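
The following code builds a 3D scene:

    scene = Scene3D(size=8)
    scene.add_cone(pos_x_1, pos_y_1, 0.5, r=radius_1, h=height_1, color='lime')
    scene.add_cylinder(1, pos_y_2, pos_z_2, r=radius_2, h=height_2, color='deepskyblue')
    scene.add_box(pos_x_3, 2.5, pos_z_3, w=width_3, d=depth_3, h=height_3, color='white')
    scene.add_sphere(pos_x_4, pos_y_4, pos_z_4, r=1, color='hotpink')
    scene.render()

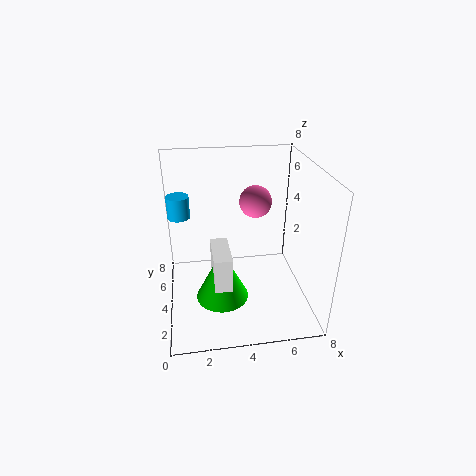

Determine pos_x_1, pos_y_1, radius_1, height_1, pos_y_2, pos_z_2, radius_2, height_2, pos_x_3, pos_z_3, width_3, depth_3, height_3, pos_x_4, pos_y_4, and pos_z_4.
pos_x_1 = 3
pos_y_1 = 3.5
radius_1 = 1.5
height_1 = 3
pos_y_2 = 2
pos_z_2 = 6.5
radius_2 = 0.5
height_2 = 1
pos_x_3 = 2.5
pos_z_3 = 1.5
width_3 = 1
depth_3 = 2.5
height_3 = 2
pos_x_4 = 5.5
pos_y_4 = 6.5
pos_z_4 = 5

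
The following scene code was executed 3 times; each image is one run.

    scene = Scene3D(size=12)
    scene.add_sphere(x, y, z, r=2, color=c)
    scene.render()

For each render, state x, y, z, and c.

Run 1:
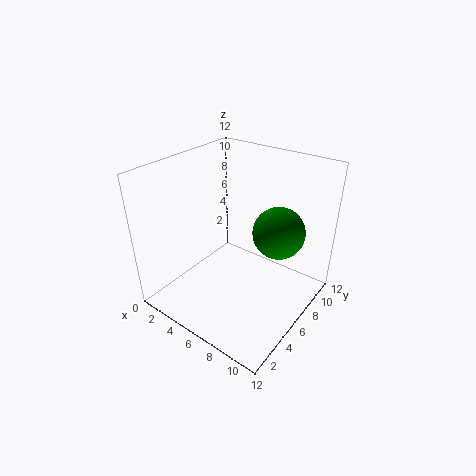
x = 9.5, y = 6.5, z = 7.5, c = 'green'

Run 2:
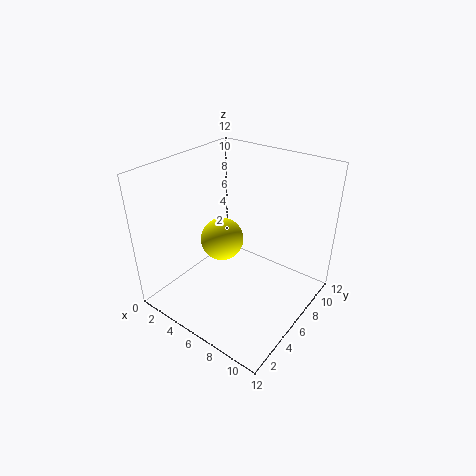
x = 3, y = 7.5, z = 4, c = 'yellow'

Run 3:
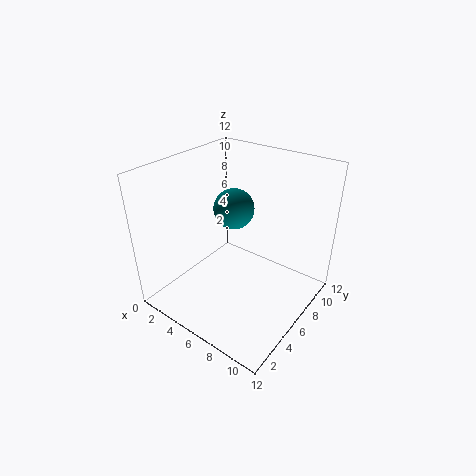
x = 2.5, y = 10, z = 6, c = 'teal'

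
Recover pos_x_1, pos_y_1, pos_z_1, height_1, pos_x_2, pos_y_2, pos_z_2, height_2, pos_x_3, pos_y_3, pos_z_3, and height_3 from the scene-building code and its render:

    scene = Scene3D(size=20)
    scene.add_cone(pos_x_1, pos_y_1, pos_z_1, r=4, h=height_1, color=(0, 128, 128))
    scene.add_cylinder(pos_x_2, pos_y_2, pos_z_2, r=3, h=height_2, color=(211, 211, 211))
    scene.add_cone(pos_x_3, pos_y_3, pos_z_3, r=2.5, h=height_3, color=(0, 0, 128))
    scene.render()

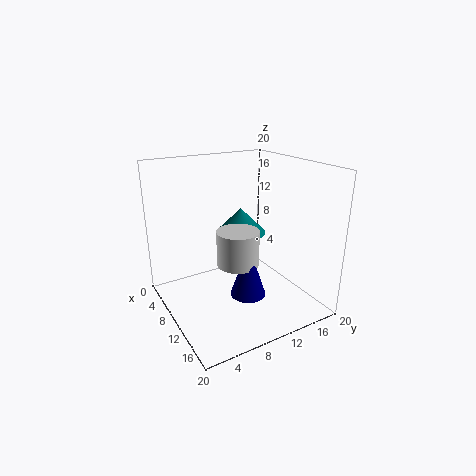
pos_x_1 = 4; pos_y_1 = 14; pos_z_1 = 8; height_1 = 4; pos_x_2 = 10; pos_y_2 = 10; pos_z_2 = 6; height_2 = 5; pos_x_3 = 12; pos_y_3 = 10.5; pos_z_3 = 2; height_3 = 7.5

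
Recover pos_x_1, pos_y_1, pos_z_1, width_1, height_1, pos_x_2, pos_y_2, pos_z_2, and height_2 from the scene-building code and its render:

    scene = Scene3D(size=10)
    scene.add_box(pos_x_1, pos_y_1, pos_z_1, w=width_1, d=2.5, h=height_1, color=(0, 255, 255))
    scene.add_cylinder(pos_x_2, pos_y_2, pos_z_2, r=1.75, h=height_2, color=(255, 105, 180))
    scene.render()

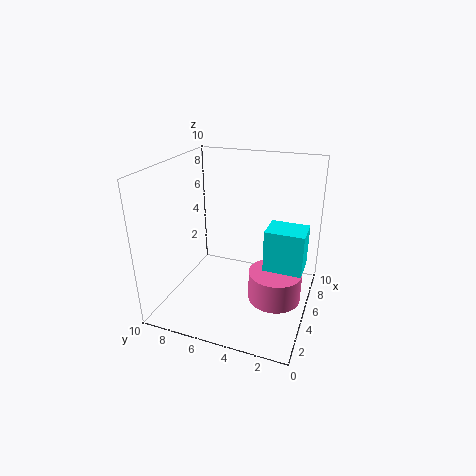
pos_x_1 = 3.5
pos_y_1 = 0.25
pos_z_1 = 3.75
width_1 = 2
height_1 = 2.75
pos_x_2 = 4
pos_y_2 = 2
pos_z_2 = 1.5
height_2 = 2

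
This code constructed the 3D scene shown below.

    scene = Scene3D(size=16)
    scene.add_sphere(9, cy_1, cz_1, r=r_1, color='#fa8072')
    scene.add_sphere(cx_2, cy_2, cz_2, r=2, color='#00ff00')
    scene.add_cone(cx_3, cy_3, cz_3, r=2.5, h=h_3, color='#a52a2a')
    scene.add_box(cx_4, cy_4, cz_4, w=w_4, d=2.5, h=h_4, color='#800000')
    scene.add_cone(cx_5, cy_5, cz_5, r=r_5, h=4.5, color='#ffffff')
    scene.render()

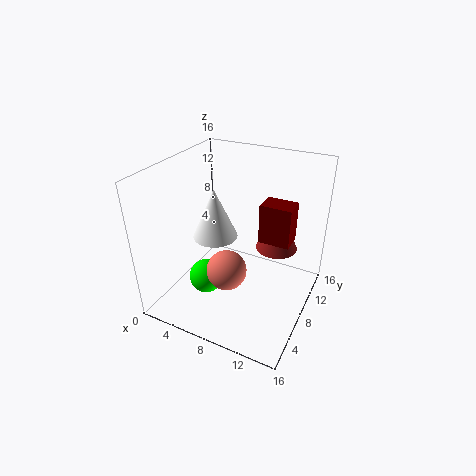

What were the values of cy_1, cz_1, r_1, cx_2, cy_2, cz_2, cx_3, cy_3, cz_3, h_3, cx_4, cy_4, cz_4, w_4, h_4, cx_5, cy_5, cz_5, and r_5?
cy_1 = 3.5
cz_1 = 7
r_1 = 2
cx_2 = 4.5
cy_2 = 6.5
cz_2 = 2.5
cx_3 = 11
cy_3 = 12.5
cz_3 = 5
h_3 = 5.5
cx_4 = 10
cy_4 = 9
cz_4 = 7.5
w_4 = 3.5
h_4 = 4.5
cx_5 = 8.5
cy_5 = 2.5
cz_5 = 11.5
r_5 = 2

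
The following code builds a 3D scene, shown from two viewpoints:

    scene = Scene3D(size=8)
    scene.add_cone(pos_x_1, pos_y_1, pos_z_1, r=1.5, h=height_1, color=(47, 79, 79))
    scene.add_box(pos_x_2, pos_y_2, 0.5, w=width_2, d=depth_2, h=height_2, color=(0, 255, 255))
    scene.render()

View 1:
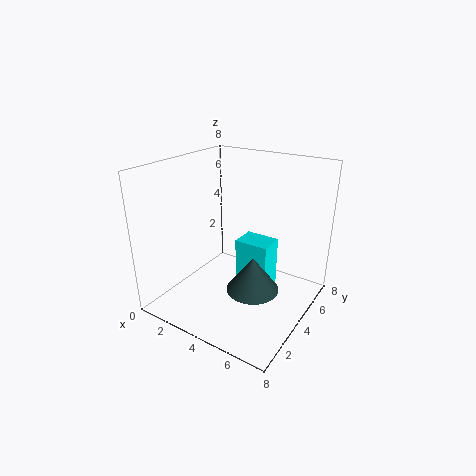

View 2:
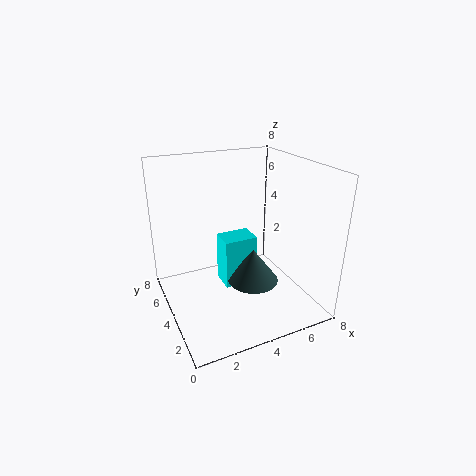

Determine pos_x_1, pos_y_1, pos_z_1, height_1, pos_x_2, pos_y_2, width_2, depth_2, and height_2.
pos_x_1 = 5
pos_y_1 = 4
pos_z_1 = 1
height_1 = 2
pos_x_2 = 3.5
pos_y_2 = 4.5
width_2 = 2
depth_2 = 1.5
height_2 = 3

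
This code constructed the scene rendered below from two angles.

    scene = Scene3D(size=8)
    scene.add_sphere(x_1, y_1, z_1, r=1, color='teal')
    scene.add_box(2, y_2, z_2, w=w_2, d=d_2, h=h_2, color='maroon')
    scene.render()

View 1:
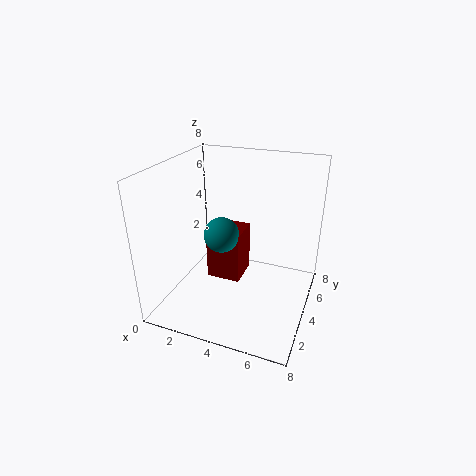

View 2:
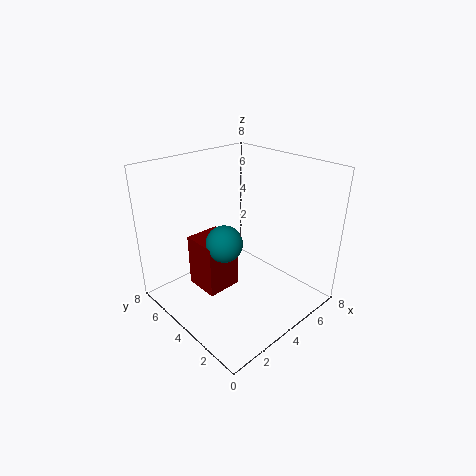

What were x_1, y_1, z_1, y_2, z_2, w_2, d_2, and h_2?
x_1 = 3
y_1 = 4
z_1 = 4
y_2 = 4
z_2 = 1
w_2 = 2
d_2 = 2
h_2 = 3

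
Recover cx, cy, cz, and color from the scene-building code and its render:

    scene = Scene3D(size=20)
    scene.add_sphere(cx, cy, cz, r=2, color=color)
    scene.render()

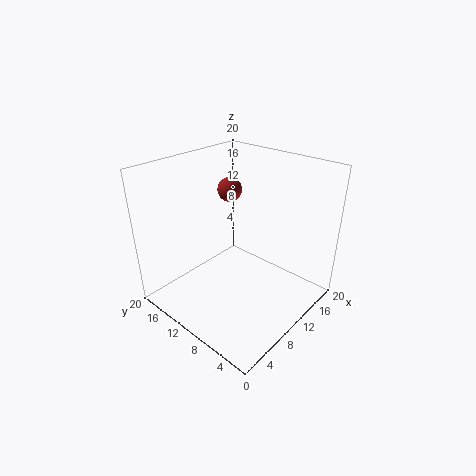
cx = 17; cy = 18; cz = 13; color = 'brown'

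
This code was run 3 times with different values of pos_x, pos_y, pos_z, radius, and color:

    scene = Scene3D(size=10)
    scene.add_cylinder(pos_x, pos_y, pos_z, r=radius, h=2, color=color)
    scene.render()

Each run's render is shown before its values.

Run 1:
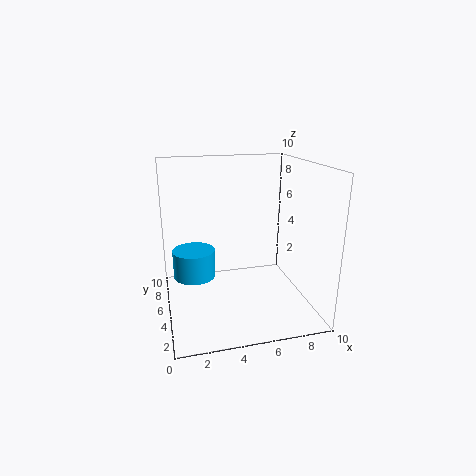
pos_x = 2, pos_y = 6, pos_z = 2, radius = 1.5, color = 'deepskyblue'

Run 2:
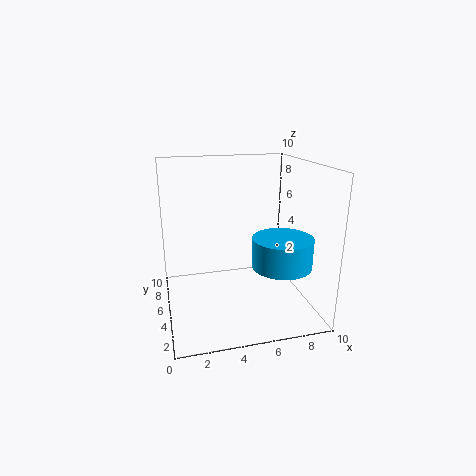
pos_x = 7.5, pos_y = 3, pos_z = 3.5, radius = 2, color = 'deepskyblue'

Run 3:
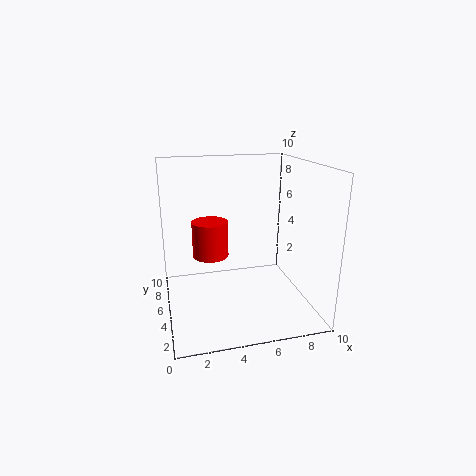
pos_x = 2.5, pos_y = 1.5, pos_z = 5.5, radius = 1, color = 'red'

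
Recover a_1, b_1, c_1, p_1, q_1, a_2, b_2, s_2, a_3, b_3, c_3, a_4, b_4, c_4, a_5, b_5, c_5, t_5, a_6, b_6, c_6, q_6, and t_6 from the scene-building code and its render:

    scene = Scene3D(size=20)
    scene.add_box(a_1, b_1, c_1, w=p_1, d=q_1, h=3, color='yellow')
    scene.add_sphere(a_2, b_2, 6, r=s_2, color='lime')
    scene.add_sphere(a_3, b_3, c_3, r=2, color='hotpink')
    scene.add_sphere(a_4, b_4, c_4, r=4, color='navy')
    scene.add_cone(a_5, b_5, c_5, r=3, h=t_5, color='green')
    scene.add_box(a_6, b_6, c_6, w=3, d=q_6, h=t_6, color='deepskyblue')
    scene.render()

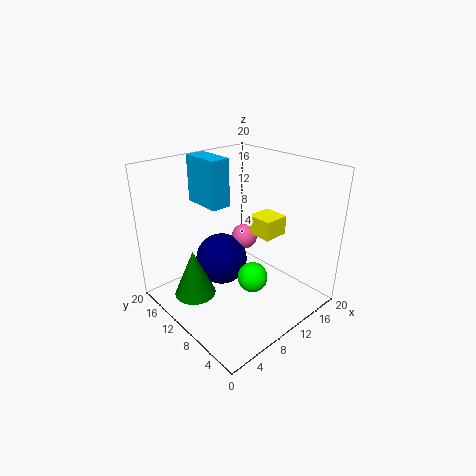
a_1 = 15; b_1 = 9; c_1 = 8; p_1 = 4; q_1 = 4; a_2 = 9; b_2 = 6; s_2 = 2; a_3 = 15; b_3 = 14; c_3 = 7; a_4 = 11; b_4 = 15; c_4 = 4; a_5 = 5; b_5 = 14; c_5 = 1; t_5 = 7; a_6 = 9; b_6 = 14; c_6 = 13; q_6 = 6; t_6 = 7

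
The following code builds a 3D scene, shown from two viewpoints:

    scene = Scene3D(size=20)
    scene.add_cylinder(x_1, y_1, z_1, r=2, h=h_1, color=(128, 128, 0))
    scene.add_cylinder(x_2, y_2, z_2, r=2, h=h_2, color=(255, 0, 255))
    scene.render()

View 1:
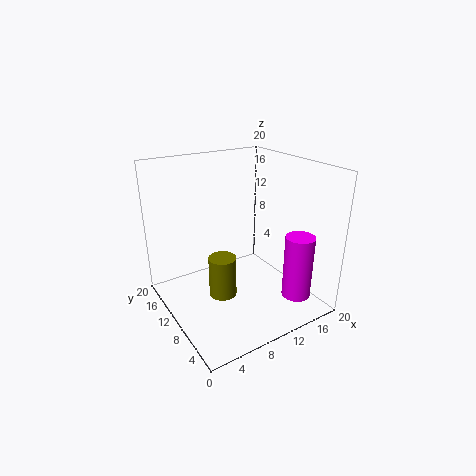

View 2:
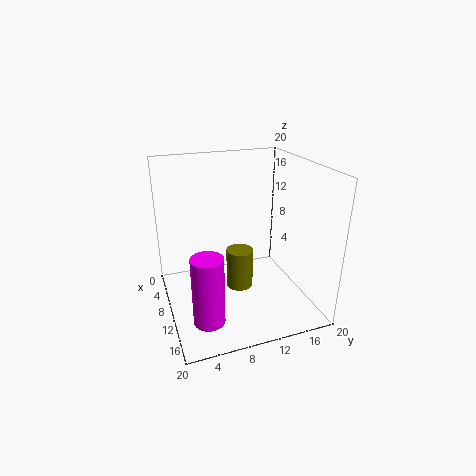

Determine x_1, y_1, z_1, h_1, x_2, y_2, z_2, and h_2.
x_1 = 8, y_1 = 11, z_1 = 1, h_1 = 6, x_2 = 16, y_2 = 4, z_2 = 2, h_2 = 9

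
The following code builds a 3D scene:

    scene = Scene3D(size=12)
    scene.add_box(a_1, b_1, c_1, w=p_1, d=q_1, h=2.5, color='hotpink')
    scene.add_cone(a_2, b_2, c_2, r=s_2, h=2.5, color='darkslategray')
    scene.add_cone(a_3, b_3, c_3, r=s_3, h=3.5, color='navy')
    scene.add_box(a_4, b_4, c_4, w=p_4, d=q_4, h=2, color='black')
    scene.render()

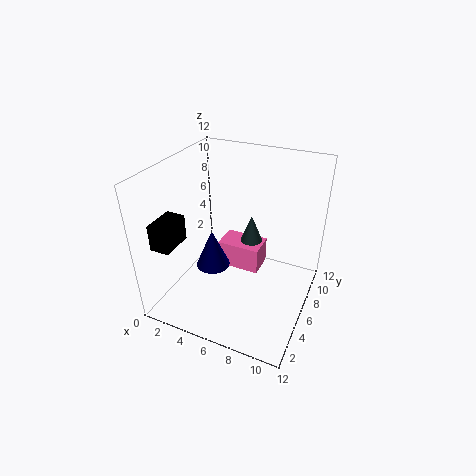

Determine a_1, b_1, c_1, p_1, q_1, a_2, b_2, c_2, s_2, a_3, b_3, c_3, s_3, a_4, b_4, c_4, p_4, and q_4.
a_1 = 3
b_1 = 8
c_1 = 1
p_1 = 4
q_1 = 2.5
a_2 = 6
b_2 = 9
c_2 = 4
s_2 = 1
a_3 = 3.5
b_3 = 6
c_3 = 2.5
s_3 = 1.5
a_4 = 1.5
b_4 = 0.5
c_4 = 7
p_4 = 1.5
q_4 = 2.5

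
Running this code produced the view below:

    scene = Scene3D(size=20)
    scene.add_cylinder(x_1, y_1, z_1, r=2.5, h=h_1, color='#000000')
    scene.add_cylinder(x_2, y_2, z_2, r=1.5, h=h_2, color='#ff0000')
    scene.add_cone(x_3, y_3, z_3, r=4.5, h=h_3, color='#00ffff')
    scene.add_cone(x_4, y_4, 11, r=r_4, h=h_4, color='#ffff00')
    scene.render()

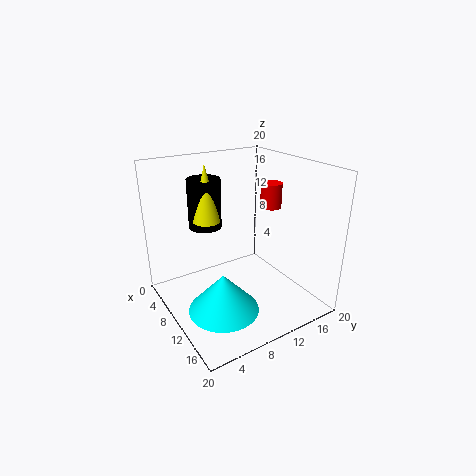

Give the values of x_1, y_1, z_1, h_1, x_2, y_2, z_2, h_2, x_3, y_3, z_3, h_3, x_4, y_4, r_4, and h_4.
x_1 = 3; y_1 = 8.5; z_1 = 9.5; h_1 = 7.5; x_2 = 10; y_2 = 15.5; z_2 = 13.5; h_2 = 3.5; x_3 = 14.5; y_3 = 5; z_3 = 3; h_3 = 5; x_4 = 4.5; y_4 = 8; r_4 = 2; h_4 = 8.5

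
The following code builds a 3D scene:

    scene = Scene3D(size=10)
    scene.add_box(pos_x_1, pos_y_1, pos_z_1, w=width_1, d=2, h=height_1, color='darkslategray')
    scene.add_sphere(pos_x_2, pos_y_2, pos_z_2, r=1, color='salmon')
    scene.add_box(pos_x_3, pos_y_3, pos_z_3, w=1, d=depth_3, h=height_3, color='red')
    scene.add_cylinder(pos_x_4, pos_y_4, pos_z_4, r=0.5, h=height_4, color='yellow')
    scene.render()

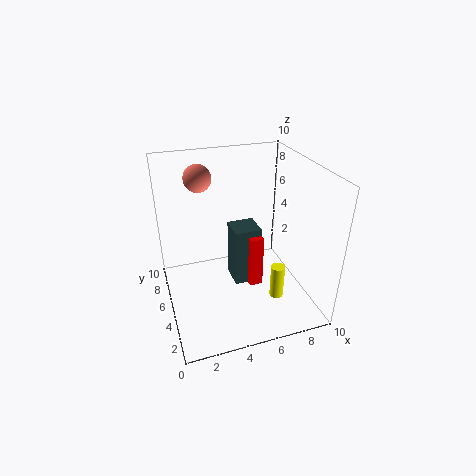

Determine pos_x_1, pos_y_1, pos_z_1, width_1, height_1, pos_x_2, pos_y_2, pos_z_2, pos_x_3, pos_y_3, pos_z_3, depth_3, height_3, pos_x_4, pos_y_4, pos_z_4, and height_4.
pos_x_1 = 5; pos_y_1 = 5.5; pos_z_1 = 0.5; width_1 = 2; height_1 = 4.5; pos_x_2 = 3; pos_y_2 = 8; pos_z_2 = 8.5; pos_x_3 = 6; pos_y_3 = 5; pos_z_3 = 0.5; depth_3 = 2.5; height_3 = 4; pos_x_4 = 7.5; pos_y_4 = 3.5; pos_z_4 = 0.5; height_4 = 2.5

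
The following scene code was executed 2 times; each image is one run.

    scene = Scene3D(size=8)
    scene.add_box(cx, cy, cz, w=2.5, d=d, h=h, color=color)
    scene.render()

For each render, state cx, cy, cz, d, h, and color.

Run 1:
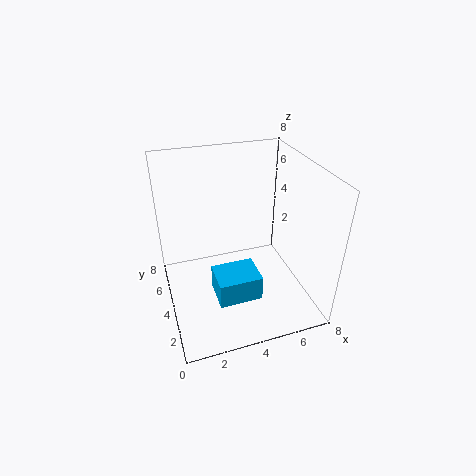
cx = 2.5; cy = 2.5; cz = 0.5; d = 2; h = 1.5; color = 'deepskyblue'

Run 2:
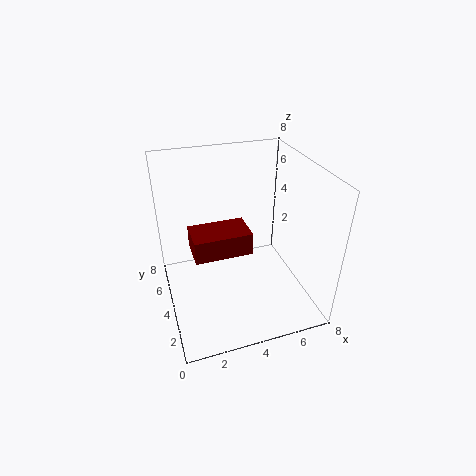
cx = 1; cy = 0.5; cz = 5.5; d = 1.5; h = 1; color = 'maroon'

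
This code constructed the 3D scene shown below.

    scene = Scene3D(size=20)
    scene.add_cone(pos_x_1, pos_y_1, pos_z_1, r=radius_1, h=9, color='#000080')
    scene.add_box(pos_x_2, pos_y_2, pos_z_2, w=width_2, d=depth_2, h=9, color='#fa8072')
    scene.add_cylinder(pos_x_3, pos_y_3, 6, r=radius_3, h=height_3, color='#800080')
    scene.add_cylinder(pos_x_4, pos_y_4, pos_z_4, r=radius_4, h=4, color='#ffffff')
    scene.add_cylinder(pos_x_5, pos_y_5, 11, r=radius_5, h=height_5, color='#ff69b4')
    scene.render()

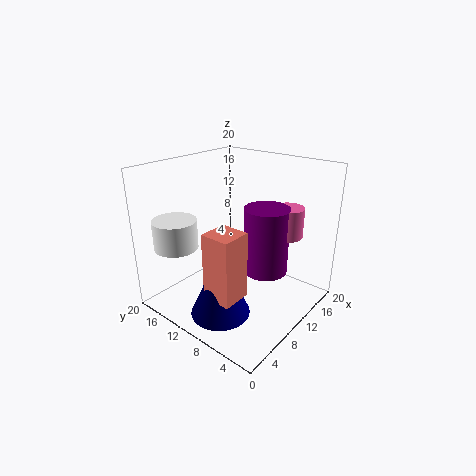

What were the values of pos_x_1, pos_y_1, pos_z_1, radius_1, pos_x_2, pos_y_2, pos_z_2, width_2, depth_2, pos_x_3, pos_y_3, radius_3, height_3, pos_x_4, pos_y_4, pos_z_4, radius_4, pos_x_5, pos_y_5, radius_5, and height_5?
pos_x_1 = 5, pos_y_1 = 9, pos_z_1 = 1, radius_1 = 4, pos_x_2 = 3, pos_y_2 = 6, pos_z_2 = 4, width_2 = 4, depth_2 = 4, pos_x_3 = 11, pos_y_3 = 6, radius_3 = 3, height_3 = 9, pos_x_4 = 4, pos_y_4 = 16, pos_z_4 = 9, radius_4 = 3, pos_x_5 = 13, pos_y_5 = 4, radius_5 = 2, height_5 = 4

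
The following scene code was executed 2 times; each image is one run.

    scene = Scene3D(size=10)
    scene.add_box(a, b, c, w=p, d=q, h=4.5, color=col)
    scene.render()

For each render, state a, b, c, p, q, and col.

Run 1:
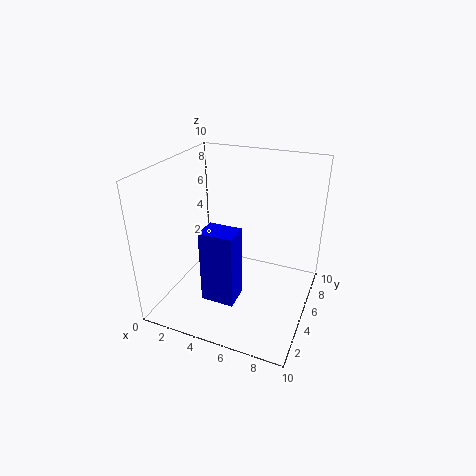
a = 4.5
b = 0.5
c = 3
p = 2
q = 1.5
col = 'blue'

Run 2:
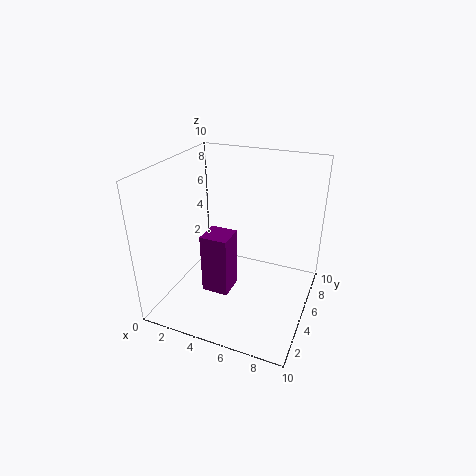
a = 2.5
b = 4
c = 0.5
p = 2
q = 2
col = 'purple'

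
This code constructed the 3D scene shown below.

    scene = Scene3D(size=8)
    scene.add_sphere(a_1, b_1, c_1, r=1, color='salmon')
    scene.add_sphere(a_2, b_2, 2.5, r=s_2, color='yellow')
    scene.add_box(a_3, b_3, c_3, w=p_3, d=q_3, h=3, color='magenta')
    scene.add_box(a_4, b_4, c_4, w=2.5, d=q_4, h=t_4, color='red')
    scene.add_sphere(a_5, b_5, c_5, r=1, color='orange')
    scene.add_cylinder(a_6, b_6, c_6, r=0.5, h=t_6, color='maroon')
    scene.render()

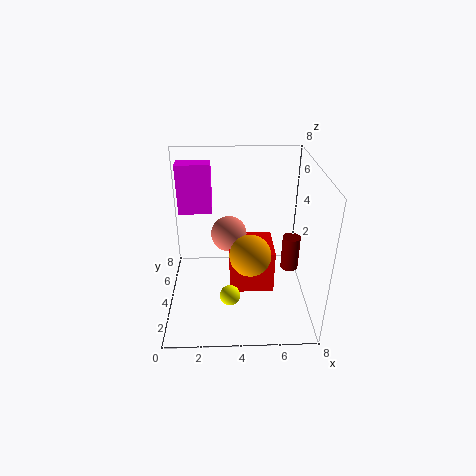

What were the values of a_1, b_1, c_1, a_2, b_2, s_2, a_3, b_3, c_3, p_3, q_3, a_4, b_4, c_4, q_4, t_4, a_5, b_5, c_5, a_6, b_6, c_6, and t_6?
a_1 = 3.5; b_1 = 4.5; c_1 = 4; a_2 = 3.5; b_2 = 1; s_2 = 0.5; a_3 = 0.5; b_3 = 6; c_3 = 4.5; p_3 = 2; q_3 = 1; a_4 = 3.5; b_4 = 3; c_4 = 1; q_4 = 2.5; t_4 = 2.5; a_5 = 4.5; b_5 = 1.5; c_5 = 4.5; a_6 = 7; b_6 = 4; c_6 = 2; t_6 = 2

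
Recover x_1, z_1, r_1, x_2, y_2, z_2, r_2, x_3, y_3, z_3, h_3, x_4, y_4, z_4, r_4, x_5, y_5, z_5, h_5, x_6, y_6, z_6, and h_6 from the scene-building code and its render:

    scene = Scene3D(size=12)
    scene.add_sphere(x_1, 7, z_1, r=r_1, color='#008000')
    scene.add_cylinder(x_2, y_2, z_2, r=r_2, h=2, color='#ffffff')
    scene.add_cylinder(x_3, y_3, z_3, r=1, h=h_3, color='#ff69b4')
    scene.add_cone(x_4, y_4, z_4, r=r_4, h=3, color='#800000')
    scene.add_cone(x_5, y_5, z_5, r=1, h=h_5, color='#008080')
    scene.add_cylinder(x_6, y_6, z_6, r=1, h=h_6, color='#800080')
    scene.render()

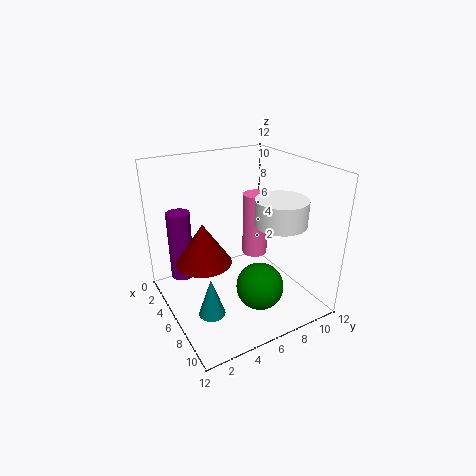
x_1 = 8
z_1 = 2
r_1 = 2
x_2 = 9
y_2 = 8
z_2 = 8
r_2 = 2
x_3 = 7
y_3 = 7
z_3 = 5
h_3 = 5
x_4 = 8
y_4 = 2
z_4 = 6
r_4 = 2
x_5 = 9
y_5 = 2
z_5 = 2
h_5 = 3
x_6 = 3
y_6 = 2
z_6 = 2
h_6 = 6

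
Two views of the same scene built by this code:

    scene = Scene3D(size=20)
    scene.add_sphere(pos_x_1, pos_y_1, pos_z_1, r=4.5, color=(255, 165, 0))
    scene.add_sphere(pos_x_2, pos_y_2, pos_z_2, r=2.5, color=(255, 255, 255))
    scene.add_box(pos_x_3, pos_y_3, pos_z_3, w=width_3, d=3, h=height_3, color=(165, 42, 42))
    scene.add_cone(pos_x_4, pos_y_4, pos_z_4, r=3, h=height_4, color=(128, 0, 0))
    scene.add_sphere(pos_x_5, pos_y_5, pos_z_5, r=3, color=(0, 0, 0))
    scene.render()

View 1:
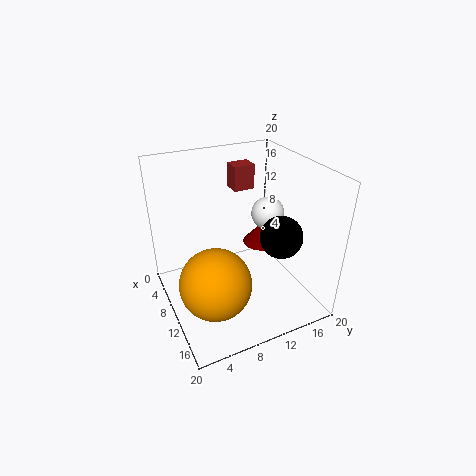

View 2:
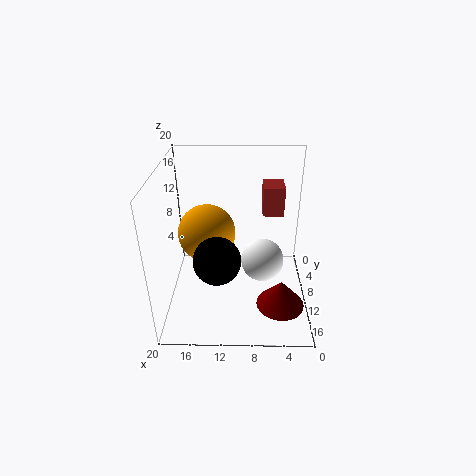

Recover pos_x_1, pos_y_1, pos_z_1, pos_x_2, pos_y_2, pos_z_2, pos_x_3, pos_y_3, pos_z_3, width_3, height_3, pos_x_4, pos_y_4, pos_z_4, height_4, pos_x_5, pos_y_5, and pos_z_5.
pos_x_1 = 15, pos_y_1 = 4.5, pos_z_1 = 7.5, pos_x_2 = 7, pos_y_2 = 16.5, pos_z_2 = 11, pos_x_3 = 4.5, pos_y_3 = 11, pos_z_3 = 15.5, width_3 = 2.5, height_3 = 3.5, pos_x_4 = 4.5, pos_y_4 = 17, pos_z_4 = 4.5, height_4 = 3.5, pos_x_5 = 12.5, pos_y_5 = 15.5, pos_z_5 = 10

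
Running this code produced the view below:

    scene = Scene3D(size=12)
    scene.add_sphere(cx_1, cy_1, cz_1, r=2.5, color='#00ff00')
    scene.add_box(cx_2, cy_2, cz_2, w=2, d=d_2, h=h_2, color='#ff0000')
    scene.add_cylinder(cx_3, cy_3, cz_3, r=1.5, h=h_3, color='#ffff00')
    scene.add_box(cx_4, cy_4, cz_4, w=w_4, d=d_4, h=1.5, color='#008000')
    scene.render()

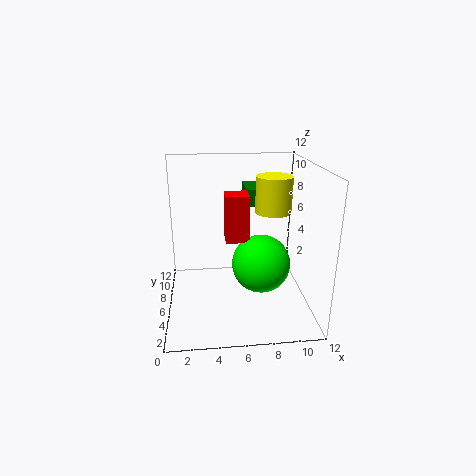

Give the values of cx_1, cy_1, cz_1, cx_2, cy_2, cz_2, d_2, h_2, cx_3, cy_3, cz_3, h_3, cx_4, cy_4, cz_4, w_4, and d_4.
cx_1 = 8; cy_1 = 6; cz_1 = 3.5; cx_2 = 5; cy_2 = 6; cz_2 = 5.5; d_2 = 2; h_2 = 4; cx_3 = 9; cy_3 = 6.5; cz_3 = 8; h_3 = 3; cx_4 = 7; cy_4 = 8; cz_4 = 8; w_4 = 2; d_4 = 3.5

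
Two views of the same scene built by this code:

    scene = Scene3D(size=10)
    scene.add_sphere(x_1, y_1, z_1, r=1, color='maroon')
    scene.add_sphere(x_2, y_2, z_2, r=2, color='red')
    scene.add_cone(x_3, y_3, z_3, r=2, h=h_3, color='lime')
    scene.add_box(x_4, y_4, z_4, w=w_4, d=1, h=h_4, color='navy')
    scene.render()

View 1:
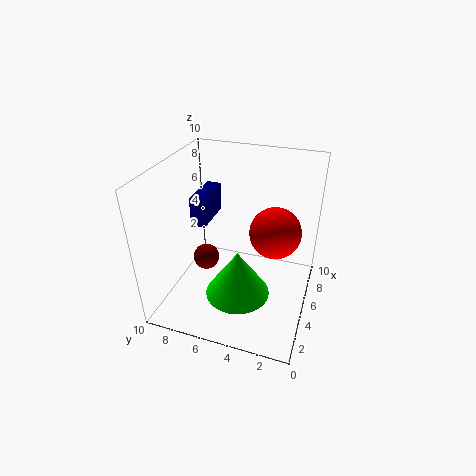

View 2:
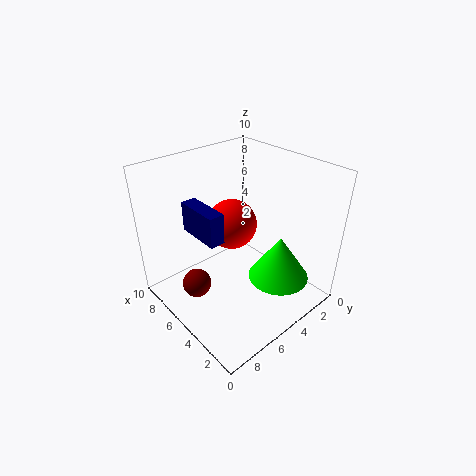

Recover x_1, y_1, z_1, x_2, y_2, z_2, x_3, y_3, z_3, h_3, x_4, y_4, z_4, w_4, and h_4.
x_1 = 6; y_1 = 8; z_1 = 2; x_2 = 8; y_2 = 3; z_2 = 4; x_3 = 2; y_3 = 4; z_3 = 3; h_3 = 3; x_4 = 4; y_4 = 7; z_4 = 6; w_4 = 3; h_4 = 2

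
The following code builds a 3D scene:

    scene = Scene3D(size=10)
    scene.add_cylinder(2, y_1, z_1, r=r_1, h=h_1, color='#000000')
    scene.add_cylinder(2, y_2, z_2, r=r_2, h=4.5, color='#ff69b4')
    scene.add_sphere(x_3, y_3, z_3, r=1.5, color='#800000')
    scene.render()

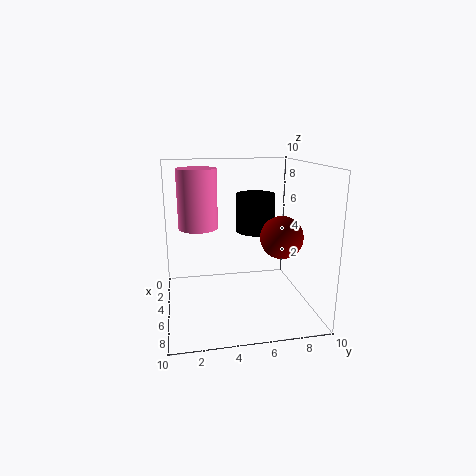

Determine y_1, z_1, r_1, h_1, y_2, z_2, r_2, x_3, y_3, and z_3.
y_1 = 7; z_1 = 4.5; r_1 = 1.5; h_1 = 3; y_2 = 2.5; z_2 = 5; r_2 = 1.5; x_3 = 5.5; y_3 = 8; z_3 = 5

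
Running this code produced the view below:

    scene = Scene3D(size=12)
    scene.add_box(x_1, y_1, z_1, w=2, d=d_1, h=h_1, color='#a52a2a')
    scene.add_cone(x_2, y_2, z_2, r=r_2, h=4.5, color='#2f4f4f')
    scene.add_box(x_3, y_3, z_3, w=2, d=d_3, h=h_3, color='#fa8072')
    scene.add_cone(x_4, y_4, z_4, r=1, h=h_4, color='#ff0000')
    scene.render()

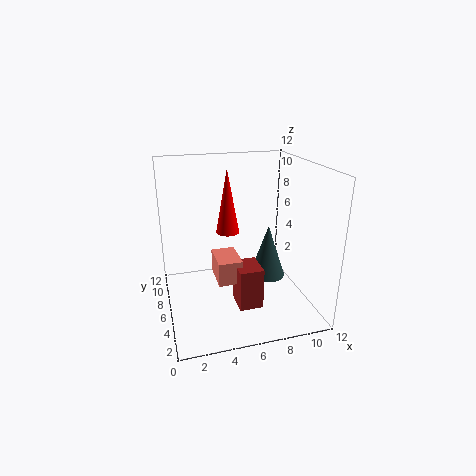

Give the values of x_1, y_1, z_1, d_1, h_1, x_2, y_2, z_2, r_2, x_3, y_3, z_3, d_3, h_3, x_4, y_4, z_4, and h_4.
x_1 = 5.5; y_1 = 3.5; z_1 = 0.5; d_1 = 2.5; h_1 = 3.5; x_2 = 8.5; y_2 = 5.5; z_2 = 2.5; r_2 = 1.5; x_3 = 4; y_3 = 4.5; z_3 = 2.5; d_3 = 3; h_3 = 2; x_4 = 5.5; y_4 = 7.5; z_4 = 6; h_4 = 5.5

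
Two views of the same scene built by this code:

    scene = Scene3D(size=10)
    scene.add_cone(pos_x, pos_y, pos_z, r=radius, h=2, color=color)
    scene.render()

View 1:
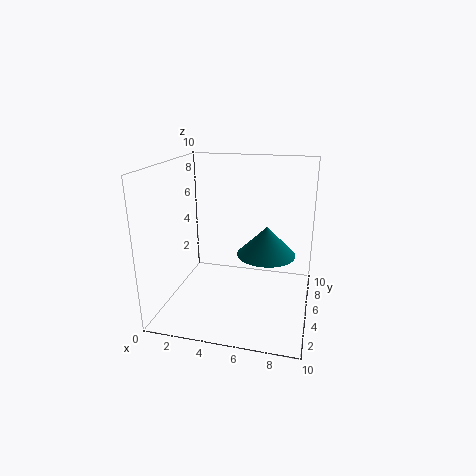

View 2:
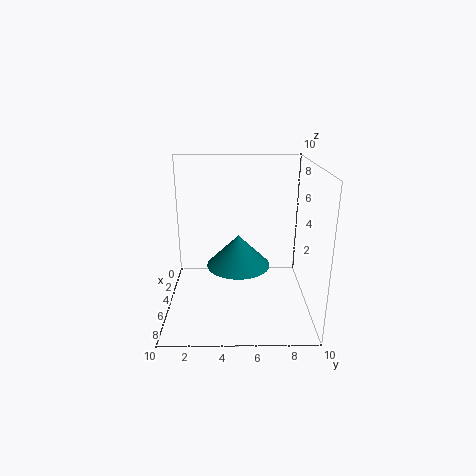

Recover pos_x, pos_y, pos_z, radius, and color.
pos_x = 7; pos_y = 5; pos_z = 4; radius = 2; color = 'teal'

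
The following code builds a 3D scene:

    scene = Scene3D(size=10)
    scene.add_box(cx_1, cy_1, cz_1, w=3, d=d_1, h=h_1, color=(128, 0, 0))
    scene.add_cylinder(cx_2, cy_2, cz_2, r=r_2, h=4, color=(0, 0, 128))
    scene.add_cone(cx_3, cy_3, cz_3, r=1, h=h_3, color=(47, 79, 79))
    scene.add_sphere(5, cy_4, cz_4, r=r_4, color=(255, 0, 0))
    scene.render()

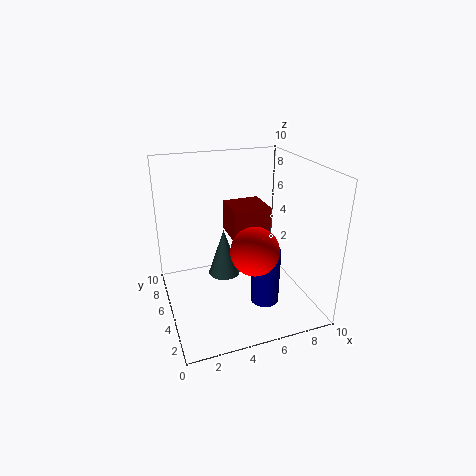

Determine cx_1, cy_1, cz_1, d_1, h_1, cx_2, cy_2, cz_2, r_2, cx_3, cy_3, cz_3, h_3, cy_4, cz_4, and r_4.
cx_1 = 5.5
cy_1 = 7
cz_1 = 3.5
d_1 = 3
h_1 = 2.5
cx_2 = 6.5
cy_2 = 3.5
cz_2 = 0.5
r_2 = 1
cx_3 = 3.5
cy_3 = 3.5
cz_3 = 3.5
h_3 = 3
cy_4 = 2
cz_4 = 5.5
r_4 = 1.5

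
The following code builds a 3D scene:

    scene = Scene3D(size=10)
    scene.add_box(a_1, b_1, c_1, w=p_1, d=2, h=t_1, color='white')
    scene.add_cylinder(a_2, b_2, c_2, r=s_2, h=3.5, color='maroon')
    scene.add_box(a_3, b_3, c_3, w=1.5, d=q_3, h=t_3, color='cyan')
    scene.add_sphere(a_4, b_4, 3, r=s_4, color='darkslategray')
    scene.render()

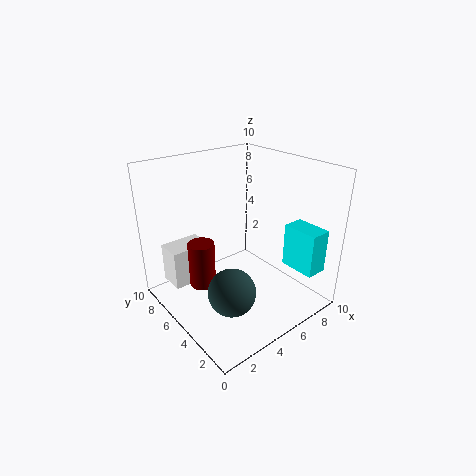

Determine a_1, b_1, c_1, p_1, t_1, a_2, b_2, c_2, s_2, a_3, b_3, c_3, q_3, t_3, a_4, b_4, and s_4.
a_1 = 1.5, b_1 = 8, c_1 = 0.5, p_1 = 3, t_1 = 3, a_2 = 3.5, b_2 = 7.5, c_2 = 0.5, s_2 = 1, a_3 = 7.5, b_3 = 0.5, c_3 = 3, q_3 = 2.5, t_3 = 3, a_4 = 2.5, b_4 = 2.5, s_4 = 1.5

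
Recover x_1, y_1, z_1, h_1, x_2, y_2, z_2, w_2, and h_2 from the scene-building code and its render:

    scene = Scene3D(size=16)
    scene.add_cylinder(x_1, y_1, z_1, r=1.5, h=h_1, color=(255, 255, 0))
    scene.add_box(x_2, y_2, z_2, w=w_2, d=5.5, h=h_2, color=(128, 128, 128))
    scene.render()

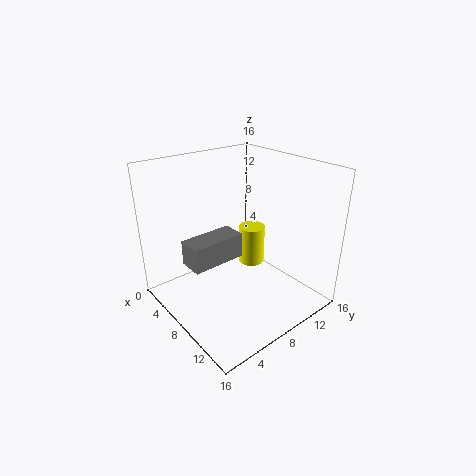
x_1 = 7.5, y_1 = 10.5, z_1 = 4, h_1 = 4.5, x_2 = 8, y_2 = 1, z_2 = 7.5, w_2 = 2.5, h_2 = 2.5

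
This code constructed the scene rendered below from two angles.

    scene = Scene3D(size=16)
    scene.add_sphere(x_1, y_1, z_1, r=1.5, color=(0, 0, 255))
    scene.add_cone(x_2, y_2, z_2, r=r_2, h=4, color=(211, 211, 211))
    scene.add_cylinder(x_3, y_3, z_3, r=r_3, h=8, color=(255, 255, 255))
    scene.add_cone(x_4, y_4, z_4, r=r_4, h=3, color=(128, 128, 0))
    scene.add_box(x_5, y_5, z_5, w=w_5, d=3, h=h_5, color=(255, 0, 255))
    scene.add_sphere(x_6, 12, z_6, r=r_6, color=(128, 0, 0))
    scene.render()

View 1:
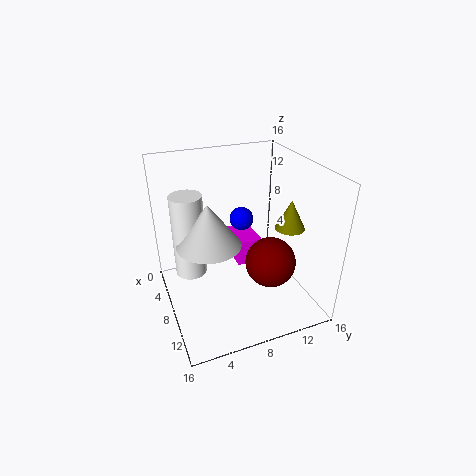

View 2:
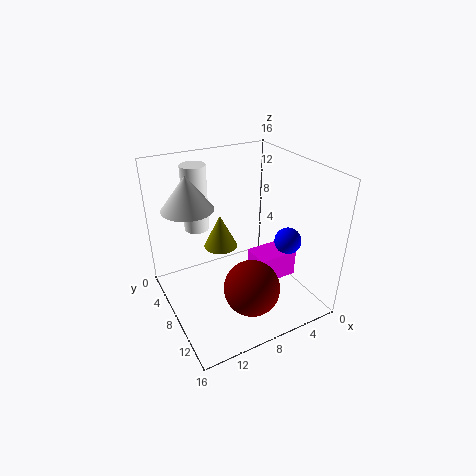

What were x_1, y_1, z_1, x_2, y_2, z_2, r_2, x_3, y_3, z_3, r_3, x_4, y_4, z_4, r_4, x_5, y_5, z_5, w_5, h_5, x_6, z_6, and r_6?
x_1 = 3; y_1 = 10.5; z_1 = 7.5; x_2 = 12; y_2 = 3.5; z_2 = 10.5; r_2 = 3; x_3 = 10.5; y_3 = 2; z_3 = 7; r_3 = 1.5; x_4 = 12; y_4 = 12; z_4 = 10.5; r_4 = 1.5; x_5 = 2.5; y_5 = 8.5; z_5 = 3.5; w_5 = 4.5; h_5 = 3; x_6 = 8.5; z_6 = 4; r_6 = 3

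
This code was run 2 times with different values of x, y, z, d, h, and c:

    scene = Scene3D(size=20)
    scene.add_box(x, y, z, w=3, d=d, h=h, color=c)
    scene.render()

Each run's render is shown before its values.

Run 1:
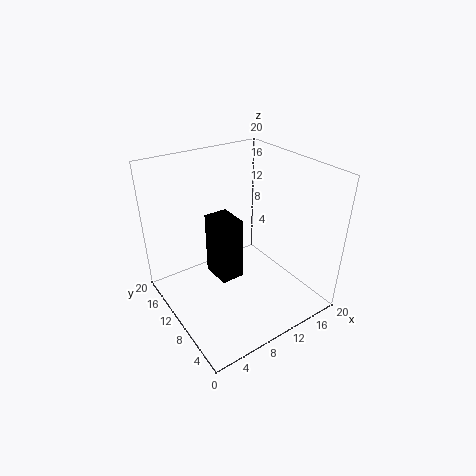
x = 5
y = 6
z = 7
d = 4
h = 8
c = 'black'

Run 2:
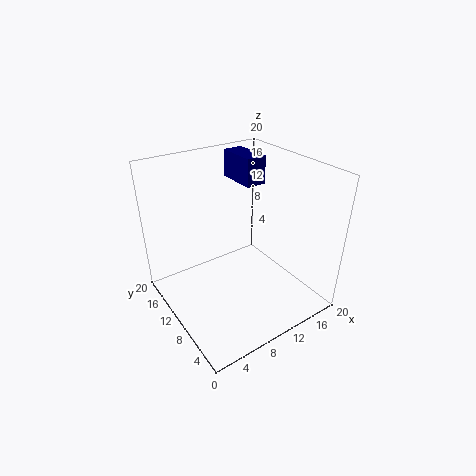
x = 13
y = 12
z = 16
d = 6
h = 4
c = 'navy'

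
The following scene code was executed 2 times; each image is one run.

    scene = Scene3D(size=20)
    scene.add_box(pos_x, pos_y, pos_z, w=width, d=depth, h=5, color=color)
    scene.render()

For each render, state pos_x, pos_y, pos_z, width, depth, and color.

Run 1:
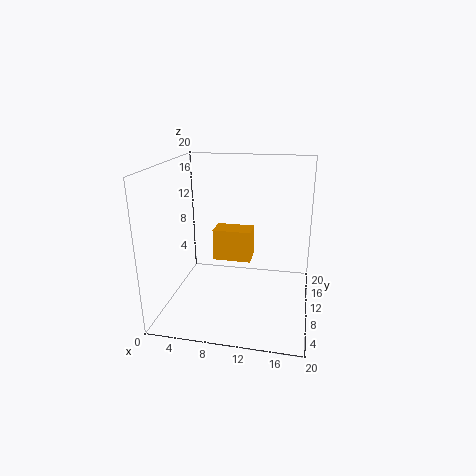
pos_x = 5; pos_y = 14.5; pos_z = 4; width = 6; depth = 3.5; color = 'orange'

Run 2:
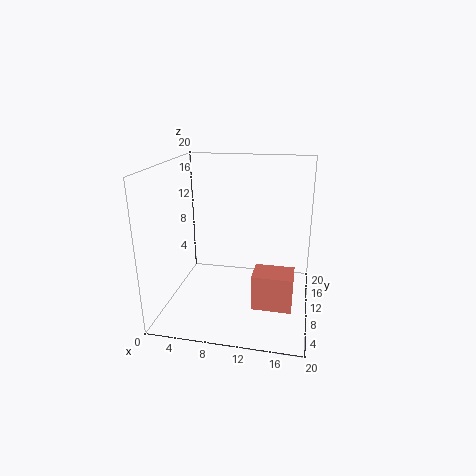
pos_x = 12.5; pos_y = 6.5; pos_z = 1; width = 5.5; depth = 4; color = 'salmon'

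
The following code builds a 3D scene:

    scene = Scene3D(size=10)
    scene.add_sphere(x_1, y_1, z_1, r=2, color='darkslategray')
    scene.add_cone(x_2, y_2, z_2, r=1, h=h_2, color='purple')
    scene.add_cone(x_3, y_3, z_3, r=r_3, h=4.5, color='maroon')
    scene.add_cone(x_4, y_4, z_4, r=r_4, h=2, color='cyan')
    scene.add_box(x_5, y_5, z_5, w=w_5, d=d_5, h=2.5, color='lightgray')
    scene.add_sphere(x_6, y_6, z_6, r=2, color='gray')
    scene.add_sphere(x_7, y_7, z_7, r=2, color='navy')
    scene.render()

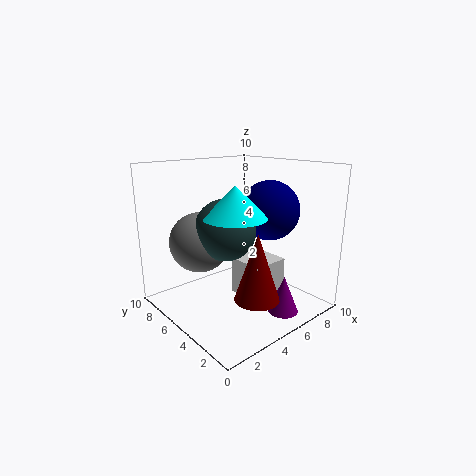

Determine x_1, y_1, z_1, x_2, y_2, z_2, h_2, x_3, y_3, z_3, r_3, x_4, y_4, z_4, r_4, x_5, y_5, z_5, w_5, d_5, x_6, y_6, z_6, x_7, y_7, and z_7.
x_1 = 3.5; y_1 = 4.5; z_1 = 6; x_2 = 6; y_2 = 1.5; z_2 = 0.5; h_2 = 2.5; x_3 = 4.5; y_3 = 2.5; z_3 = 1.5; r_3 = 1.5; x_4 = 3.5; y_4 = 3.5; z_4 = 7; r_4 = 2; x_5 = 4; y_5 = 2; z_5 = 1.5; w_5 = 2.5; d_5 = 2.5; x_6 = 2.5; y_6 = 6; z_6 = 5; x_7 = 6.5; y_7 = 3.5; z_7 = 7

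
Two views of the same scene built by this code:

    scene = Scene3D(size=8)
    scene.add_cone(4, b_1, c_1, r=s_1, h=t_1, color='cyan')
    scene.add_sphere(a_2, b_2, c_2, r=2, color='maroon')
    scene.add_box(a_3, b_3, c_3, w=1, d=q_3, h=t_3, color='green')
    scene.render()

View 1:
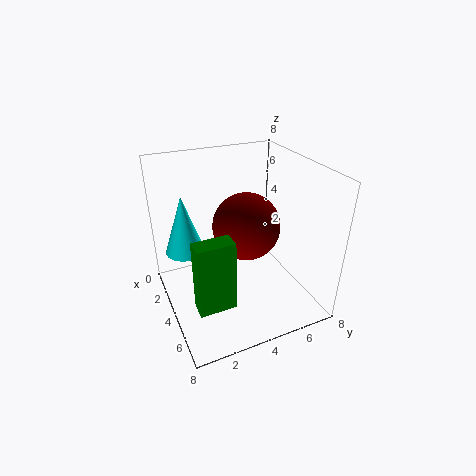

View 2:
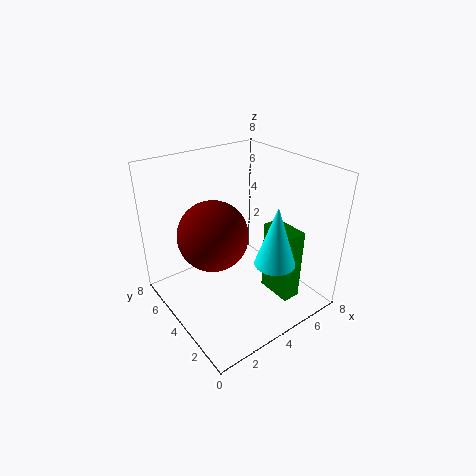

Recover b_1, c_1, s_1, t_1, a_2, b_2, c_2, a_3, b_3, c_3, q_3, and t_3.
b_1 = 1; c_1 = 4; s_1 = 1; t_1 = 3; a_2 = 3; b_2 = 5; c_2 = 4; a_3 = 5; b_3 = 1; c_3 = 1; q_3 = 2; t_3 = 4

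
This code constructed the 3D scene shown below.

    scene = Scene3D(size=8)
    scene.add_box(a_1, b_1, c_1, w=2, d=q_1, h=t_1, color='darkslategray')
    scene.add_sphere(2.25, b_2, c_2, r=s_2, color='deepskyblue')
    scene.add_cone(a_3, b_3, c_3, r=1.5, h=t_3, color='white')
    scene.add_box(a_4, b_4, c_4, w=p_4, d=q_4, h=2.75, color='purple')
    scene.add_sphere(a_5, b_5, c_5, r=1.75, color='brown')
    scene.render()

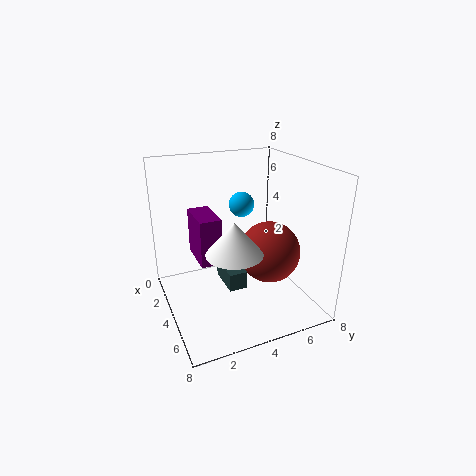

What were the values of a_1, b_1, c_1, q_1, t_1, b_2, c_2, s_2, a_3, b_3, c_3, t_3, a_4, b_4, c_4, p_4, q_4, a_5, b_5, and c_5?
a_1 = 3.25; b_1 = 3; c_1 = 1.5; q_1 = 1; t_1 = 1; b_2 = 5; c_2 = 5.25; s_2 = 0.75; a_3 = 5.25; b_3 = 3.25; c_3 = 3.75; t_3 = 1.75; a_4 = 1; b_4 = 2; c_4 = 2.25; p_4 = 2.5; q_4 = 1.25; a_5 = 4.5; b_5 = 5.75; c_5 = 3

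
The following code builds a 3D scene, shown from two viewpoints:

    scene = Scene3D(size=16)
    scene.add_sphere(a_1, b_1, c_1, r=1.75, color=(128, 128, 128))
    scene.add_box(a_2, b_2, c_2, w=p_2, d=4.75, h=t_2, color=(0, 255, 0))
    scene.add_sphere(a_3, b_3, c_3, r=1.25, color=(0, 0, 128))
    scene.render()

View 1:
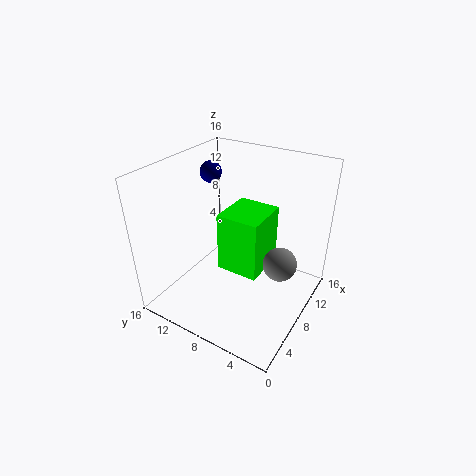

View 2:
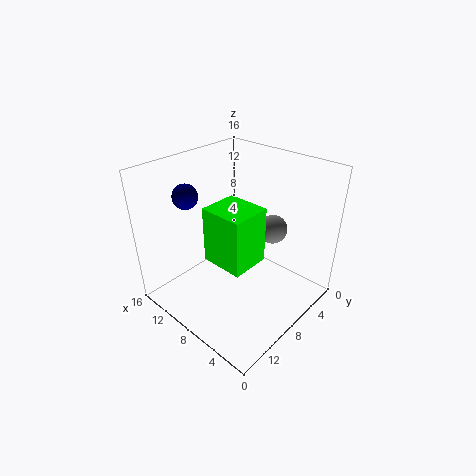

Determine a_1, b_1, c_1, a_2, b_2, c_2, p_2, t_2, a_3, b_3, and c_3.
a_1 = 7.25; b_1 = 2.5; c_1 = 7; a_2 = 6.5; b_2 = 5; c_2 = 4.25; p_2 = 5.25; t_2 = 6.75; a_3 = 10.25; b_3 = 13; c_3 = 14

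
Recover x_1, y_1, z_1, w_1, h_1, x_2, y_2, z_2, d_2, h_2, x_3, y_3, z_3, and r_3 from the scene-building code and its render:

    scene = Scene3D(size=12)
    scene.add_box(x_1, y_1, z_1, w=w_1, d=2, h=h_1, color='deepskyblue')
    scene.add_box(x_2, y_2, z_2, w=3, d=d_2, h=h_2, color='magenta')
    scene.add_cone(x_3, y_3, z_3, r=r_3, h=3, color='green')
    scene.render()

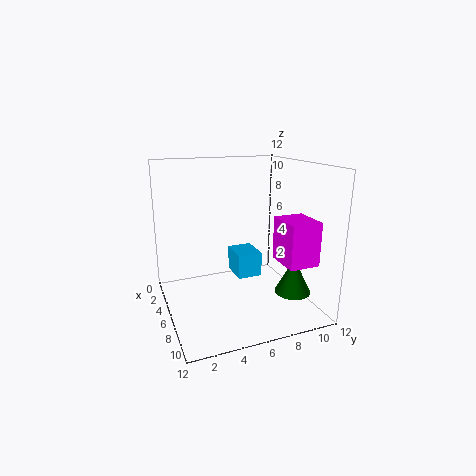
x_1 = 5, y_1 = 5.5, z_1 = 3, w_1 = 2.5, h_1 = 2, x_2 = 7.5, y_2 = 8.5, z_2 = 4.5, d_2 = 2.5, h_2 = 3.5, x_3 = 8.5, y_3 = 10, z_3 = 1.5, r_3 = 1.5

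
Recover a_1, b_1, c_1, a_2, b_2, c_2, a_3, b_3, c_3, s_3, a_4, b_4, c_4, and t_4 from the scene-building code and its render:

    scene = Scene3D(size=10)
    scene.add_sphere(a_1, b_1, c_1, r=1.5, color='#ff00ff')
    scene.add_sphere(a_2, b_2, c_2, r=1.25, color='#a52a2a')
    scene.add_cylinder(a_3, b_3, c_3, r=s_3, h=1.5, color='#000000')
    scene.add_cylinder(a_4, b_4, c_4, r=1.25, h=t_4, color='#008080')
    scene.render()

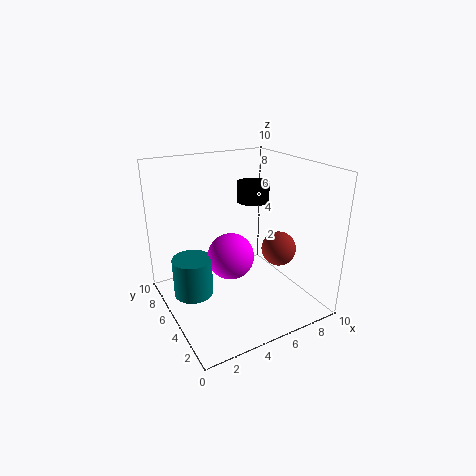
a_1 = 3.75; b_1 = 3.75; c_1 = 4.5; a_2 = 8; b_2 = 4.25; c_2 = 3.75; a_3 = 7.75; b_3 = 7.5; c_3 = 6.5; s_3 = 1.25; a_4 = 1.25; b_4 = 4.25; c_4 = 2.25; t_4 = 2.5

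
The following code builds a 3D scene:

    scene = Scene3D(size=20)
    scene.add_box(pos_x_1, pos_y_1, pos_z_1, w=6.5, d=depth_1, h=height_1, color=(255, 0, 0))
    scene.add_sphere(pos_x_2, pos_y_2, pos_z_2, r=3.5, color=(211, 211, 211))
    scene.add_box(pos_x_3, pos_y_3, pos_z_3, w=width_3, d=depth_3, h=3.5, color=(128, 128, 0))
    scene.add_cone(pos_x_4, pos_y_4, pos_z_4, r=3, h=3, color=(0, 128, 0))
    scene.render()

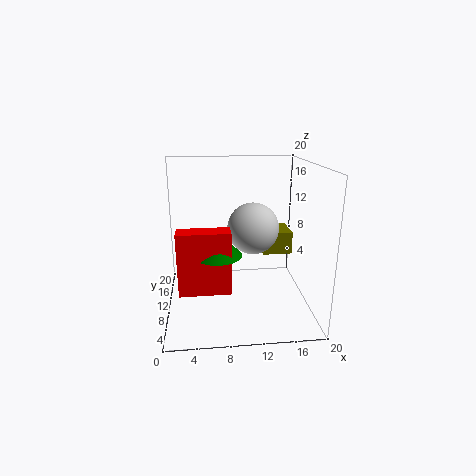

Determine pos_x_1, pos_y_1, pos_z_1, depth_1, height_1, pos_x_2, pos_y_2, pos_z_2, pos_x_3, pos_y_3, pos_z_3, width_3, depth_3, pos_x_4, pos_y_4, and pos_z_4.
pos_x_1 = 2, pos_y_1 = 3.5, pos_z_1 = 5, depth_1 = 2.5, height_1 = 8, pos_x_2 = 12, pos_y_2 = 9.5, pos_z_2 = 11.5, pos_x_3 = 14.5, pos_y_3 = 14, pos_z_3 = 5.5, width_3 = 4.5, depth_3 = 5, pos_x_4 = 7, pos_y_4 = 5.5, pos_z_4 = 9.5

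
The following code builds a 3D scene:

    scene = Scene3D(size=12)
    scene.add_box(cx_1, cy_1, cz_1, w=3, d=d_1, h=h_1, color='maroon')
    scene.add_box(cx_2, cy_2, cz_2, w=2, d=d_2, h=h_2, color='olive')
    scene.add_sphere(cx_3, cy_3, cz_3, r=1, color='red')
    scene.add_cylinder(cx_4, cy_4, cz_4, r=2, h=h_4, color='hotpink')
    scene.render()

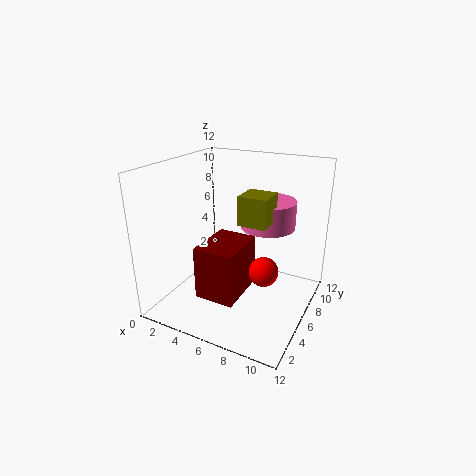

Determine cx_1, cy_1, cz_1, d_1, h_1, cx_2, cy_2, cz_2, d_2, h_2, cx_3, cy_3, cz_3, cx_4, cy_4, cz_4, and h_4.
cx_1 = 5; cy_1 = 1; cz_1 = 3; d_1 = 4; h_1 = 4; cx_2 = 8; cy_2 = 2; cz_2 = 9; d_2 = 2; h_2 = 2; cx_3 = 10; cy_3 = 2; cz_3 = 6; cx_4 = 9; cy_4 = 5; cz_4 = 8; h_4 = 2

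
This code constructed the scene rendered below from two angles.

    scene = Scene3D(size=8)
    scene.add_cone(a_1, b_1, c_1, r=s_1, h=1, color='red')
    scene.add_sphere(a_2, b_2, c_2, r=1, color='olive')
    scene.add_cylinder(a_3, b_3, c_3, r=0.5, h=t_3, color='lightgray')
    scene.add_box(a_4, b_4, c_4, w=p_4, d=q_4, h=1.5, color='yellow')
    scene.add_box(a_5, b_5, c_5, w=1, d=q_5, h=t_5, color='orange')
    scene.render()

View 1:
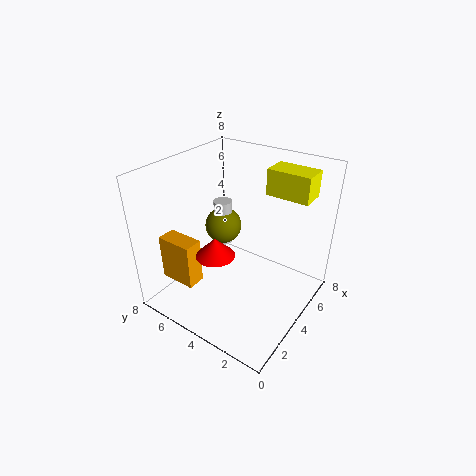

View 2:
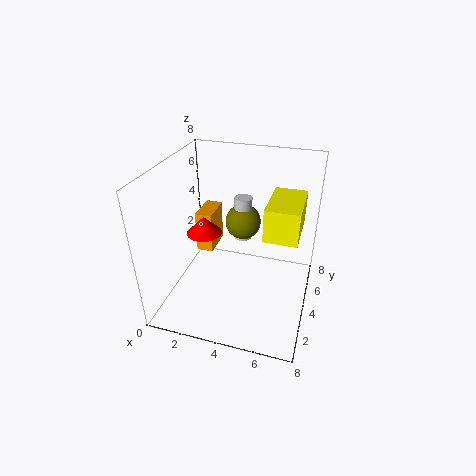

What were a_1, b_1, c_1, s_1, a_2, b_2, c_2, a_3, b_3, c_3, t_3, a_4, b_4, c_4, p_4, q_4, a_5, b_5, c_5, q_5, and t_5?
a_1 = 2
b_1 = 4
c_1 = 4
s_1 = 1
a_2 = 4
b_2 = 5
c_2 = 4.5
a_3 = 4
b_3 = 5
c_3 = 3.5
t_3 = 2.5
a_4 = 6
b_4 = 1
c_4 = 6
p_4 = 1.5
q_4 = 2.5
a_5 = 1
b_5 = 5
c_5 = 2
q_5 = 2
t_5 = 2.5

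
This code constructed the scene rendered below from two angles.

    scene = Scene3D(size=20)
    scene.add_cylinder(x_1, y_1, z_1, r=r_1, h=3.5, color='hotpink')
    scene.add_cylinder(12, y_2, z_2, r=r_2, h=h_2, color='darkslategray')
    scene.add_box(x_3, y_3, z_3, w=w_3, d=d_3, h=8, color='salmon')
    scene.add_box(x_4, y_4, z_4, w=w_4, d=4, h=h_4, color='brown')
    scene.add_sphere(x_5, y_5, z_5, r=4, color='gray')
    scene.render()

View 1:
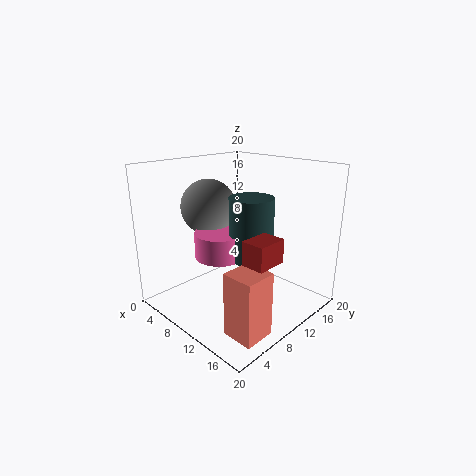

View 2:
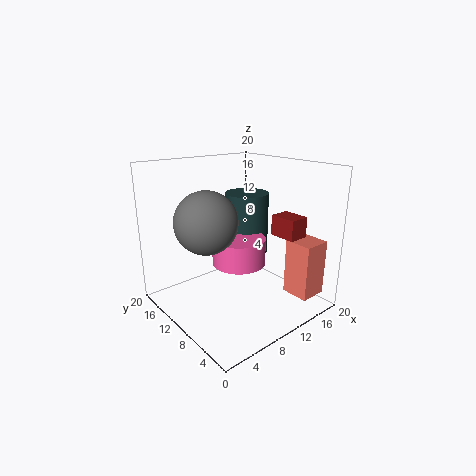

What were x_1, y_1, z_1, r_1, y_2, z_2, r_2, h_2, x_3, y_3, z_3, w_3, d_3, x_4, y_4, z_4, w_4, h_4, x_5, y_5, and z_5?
x_1 = 8.5; y_1 = 8; z_1 = 7.5; r_1 = 3.5; y_2 = 10.5; z_2 = 7.5; r_2 = 3; h_2 = 8.5; x_3 = 15.5; y_3 = 2; z_3 = 1.5; w_3 = 4; d_3 = 4; x_4 = 15.5; y_4 = 5; z_4 = 9.5; w_4 = 3; h_4 = 3; x_5 = 4.5; y_5 = 9.5; z_5 = 13.5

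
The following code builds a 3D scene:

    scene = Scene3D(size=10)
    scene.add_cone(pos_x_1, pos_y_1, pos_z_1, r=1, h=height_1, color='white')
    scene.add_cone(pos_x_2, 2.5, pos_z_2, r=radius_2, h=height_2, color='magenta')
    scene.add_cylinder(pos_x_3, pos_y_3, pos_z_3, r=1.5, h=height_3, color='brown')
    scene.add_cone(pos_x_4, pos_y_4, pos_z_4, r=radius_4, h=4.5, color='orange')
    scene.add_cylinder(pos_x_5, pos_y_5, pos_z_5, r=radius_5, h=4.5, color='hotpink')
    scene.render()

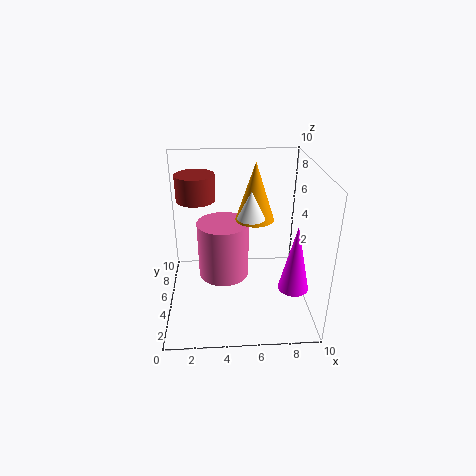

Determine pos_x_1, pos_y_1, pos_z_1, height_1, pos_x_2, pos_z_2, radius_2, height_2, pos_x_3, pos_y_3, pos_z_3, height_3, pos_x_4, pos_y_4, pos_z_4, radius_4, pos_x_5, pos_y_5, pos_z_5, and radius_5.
pos_x_1 = 6; pos_y_1 = 6; pos_z_1 = 6; height_1 = 2; pos_x_2 = 8.5; pos_z_2 = 2.5; radius_2 = 1; height_2 = 4.5; pos_x_3 = 2; pos_y_3 = 8.5; pos_z_3 = 6.5; height_3 = 2; pos_x_4 = 6.5; pos_y_4 = 8; pos_z_4 = 5; radius_4 = 1.5; pos_x_5 = 4; pos_y_5 = 7.5; pos_z_5 = 0.5; radius_5 = 2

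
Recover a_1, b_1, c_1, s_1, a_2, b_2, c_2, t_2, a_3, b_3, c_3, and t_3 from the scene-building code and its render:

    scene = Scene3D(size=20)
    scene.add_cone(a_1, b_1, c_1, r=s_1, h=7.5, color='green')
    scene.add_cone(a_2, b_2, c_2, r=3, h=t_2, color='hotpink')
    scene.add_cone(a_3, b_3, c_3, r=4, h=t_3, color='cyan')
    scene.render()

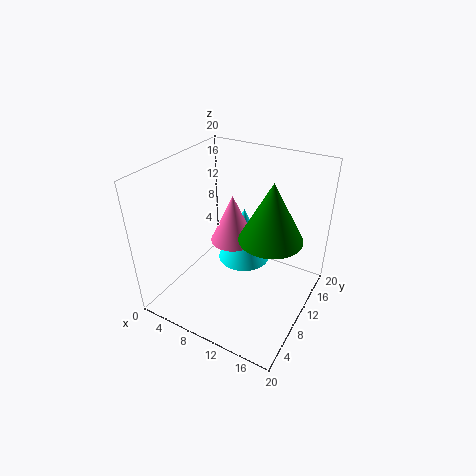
a_1 = 15.5, b_1 = 8.5, c_1 = 12.5, s_1 = 4, a_2 = 9.5, b_2 = 9.5, c_2 = 10, t_2 = 6.5, a_3 = 8.5, b_3 = 14.5, c_3 = 3.5, t_3 = 8.5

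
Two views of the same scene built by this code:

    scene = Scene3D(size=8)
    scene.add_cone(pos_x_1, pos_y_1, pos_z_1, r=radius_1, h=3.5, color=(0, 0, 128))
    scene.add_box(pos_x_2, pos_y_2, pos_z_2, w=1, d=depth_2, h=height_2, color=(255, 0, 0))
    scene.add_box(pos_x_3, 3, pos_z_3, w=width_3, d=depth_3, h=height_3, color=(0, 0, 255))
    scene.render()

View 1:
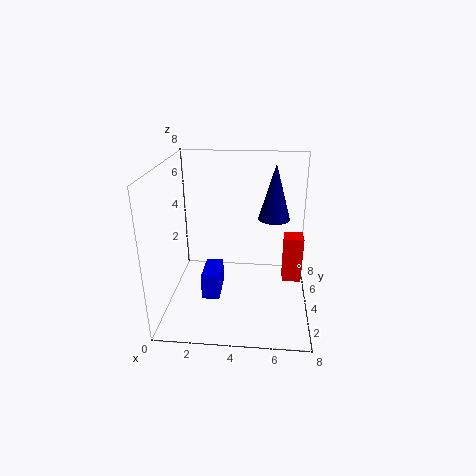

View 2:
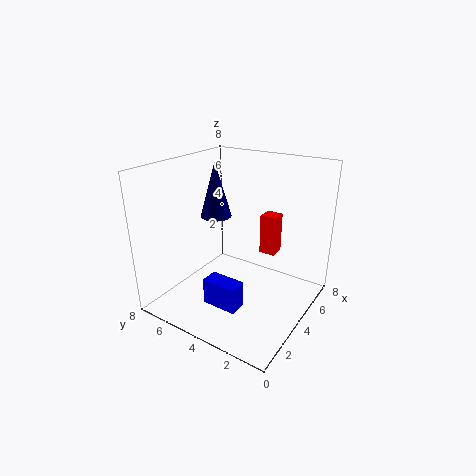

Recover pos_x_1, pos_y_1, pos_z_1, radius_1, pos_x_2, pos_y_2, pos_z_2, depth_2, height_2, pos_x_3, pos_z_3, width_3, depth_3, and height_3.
pos_x_1 = 6, pos_y_1 = 7, pos_z_1 = 4, radius_1 = 1, pos_x_2 = 6.5, pos_y_2 = 3, pos_z_2 = 2, depth_2 = 1, height_2 = 2.5, pos_x_3 = 2, pos_z_3 = 0.5, width_3 = 1, depth_3 = 2, height_3 = 1.5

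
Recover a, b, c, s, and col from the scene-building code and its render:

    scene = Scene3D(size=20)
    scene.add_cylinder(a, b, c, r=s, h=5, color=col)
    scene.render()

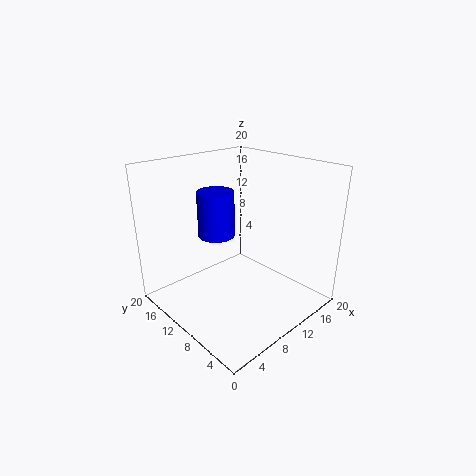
a = 3
b = 6
c = 14
s = 2
col = 'blue'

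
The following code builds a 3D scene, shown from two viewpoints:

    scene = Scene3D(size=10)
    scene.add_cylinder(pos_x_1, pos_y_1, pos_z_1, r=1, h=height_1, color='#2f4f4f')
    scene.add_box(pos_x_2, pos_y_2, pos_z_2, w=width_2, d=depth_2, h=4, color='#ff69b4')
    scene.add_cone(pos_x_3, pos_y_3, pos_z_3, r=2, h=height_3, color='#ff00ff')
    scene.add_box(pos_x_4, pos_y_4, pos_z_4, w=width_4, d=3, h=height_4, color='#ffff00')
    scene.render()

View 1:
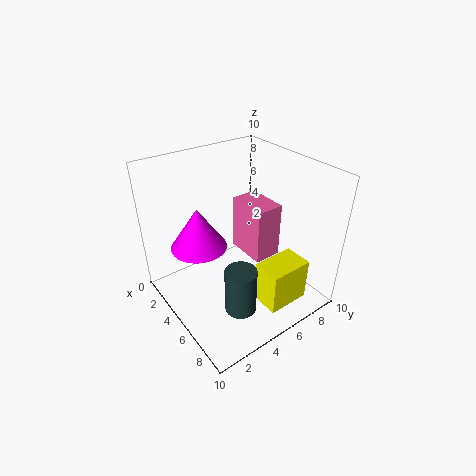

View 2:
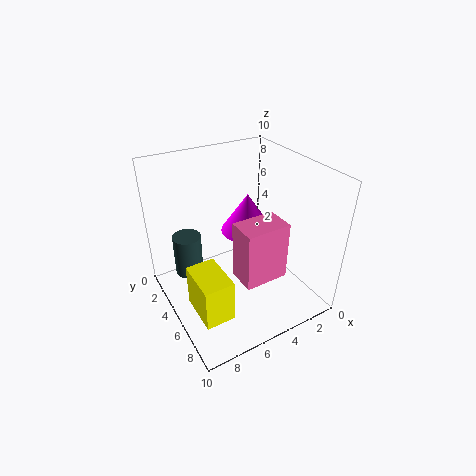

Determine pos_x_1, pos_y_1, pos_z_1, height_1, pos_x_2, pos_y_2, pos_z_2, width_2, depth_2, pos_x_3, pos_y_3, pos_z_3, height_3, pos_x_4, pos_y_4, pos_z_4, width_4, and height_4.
pos_x_1 = 8, pos_y_1 = 3, pos_z_1 = 2, height_1 = 3, pos_x_2 = 3, pos_y_2 = 6, pos_z_2 = 3, width_2 = 3, depth_2 = 2, pos_x_3 = 3, pos_y_3 = 3, pos_z_3 = 4, height_3 = 3, pos_x_4 = 7, pos_y_4 = 5, pos_z_4 = 1, width_4 = 2, height_4 = 3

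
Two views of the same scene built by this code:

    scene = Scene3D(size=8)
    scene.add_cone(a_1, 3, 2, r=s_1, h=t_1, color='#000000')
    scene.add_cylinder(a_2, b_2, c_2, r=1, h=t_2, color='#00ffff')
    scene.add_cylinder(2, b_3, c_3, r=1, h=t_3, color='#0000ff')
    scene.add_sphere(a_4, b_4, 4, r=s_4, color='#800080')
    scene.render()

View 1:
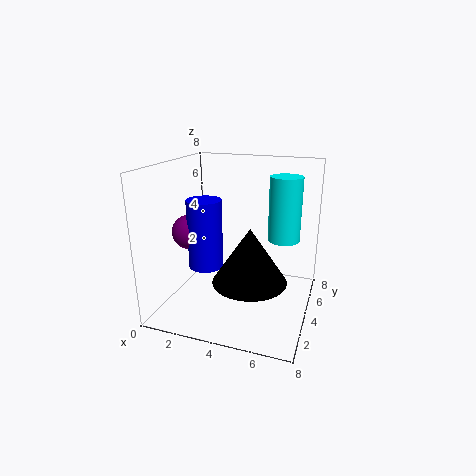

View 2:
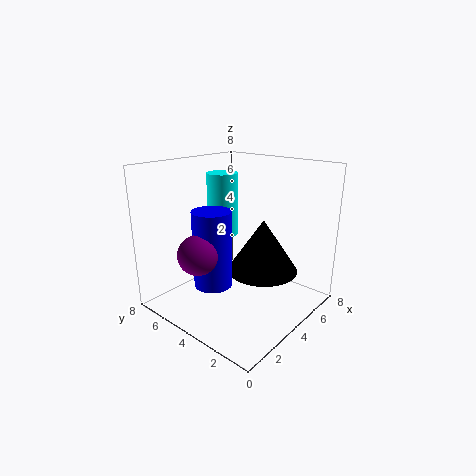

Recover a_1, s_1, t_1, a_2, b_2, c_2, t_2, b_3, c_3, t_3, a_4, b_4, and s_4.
a_1 = 5, s_1 = 2, t_1 = 3, a_2 = 6, b_2 = 7, c_2 = 3, t_2 = 4, b_3 = 4, c_3 = 2, t_3 = 4, a_4 = 1, b_4 = 4, s_4 = 1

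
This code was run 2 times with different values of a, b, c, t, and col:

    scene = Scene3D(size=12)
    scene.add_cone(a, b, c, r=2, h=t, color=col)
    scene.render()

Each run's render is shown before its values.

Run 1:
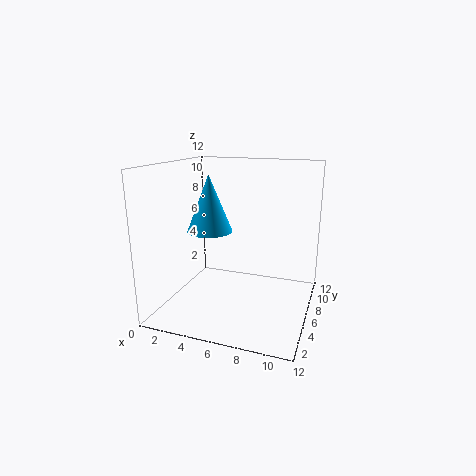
a = 3
b = 7
c = 6
t = 5
col = 'deepskyblue'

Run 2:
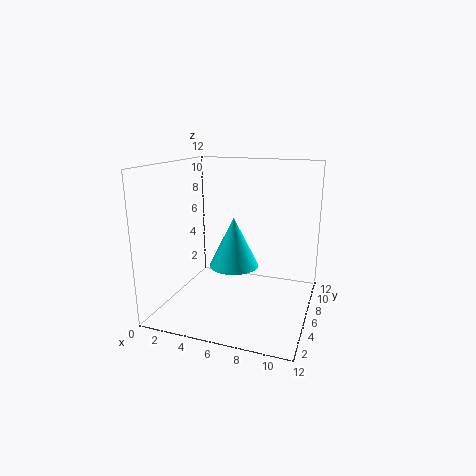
a = 6
b = 5
c = 4
t = 4
col = 'cyan'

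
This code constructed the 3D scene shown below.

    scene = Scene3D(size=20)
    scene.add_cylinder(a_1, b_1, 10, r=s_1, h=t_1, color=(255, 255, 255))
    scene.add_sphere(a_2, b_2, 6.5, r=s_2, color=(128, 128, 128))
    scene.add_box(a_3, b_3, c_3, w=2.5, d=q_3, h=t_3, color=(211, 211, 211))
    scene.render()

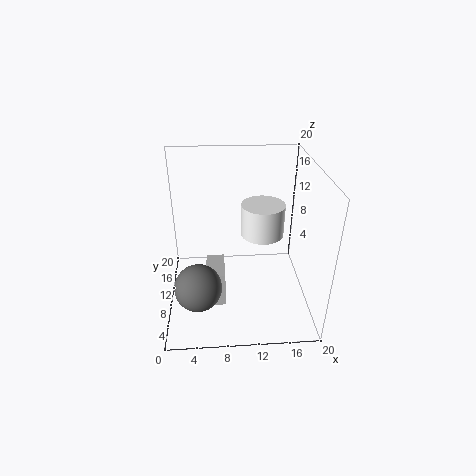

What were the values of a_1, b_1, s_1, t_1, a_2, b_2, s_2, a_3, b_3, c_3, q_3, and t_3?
a_1 = 13.5
b_1 = 11
s_1 = 3
t_1 = 4.5
a_2 = 4.5
b_2 = 4
s_2 = 3
a_3 = 5.5
b_3 = 5.5
c_3 = 2
q_3 = 5
t_3 = 5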